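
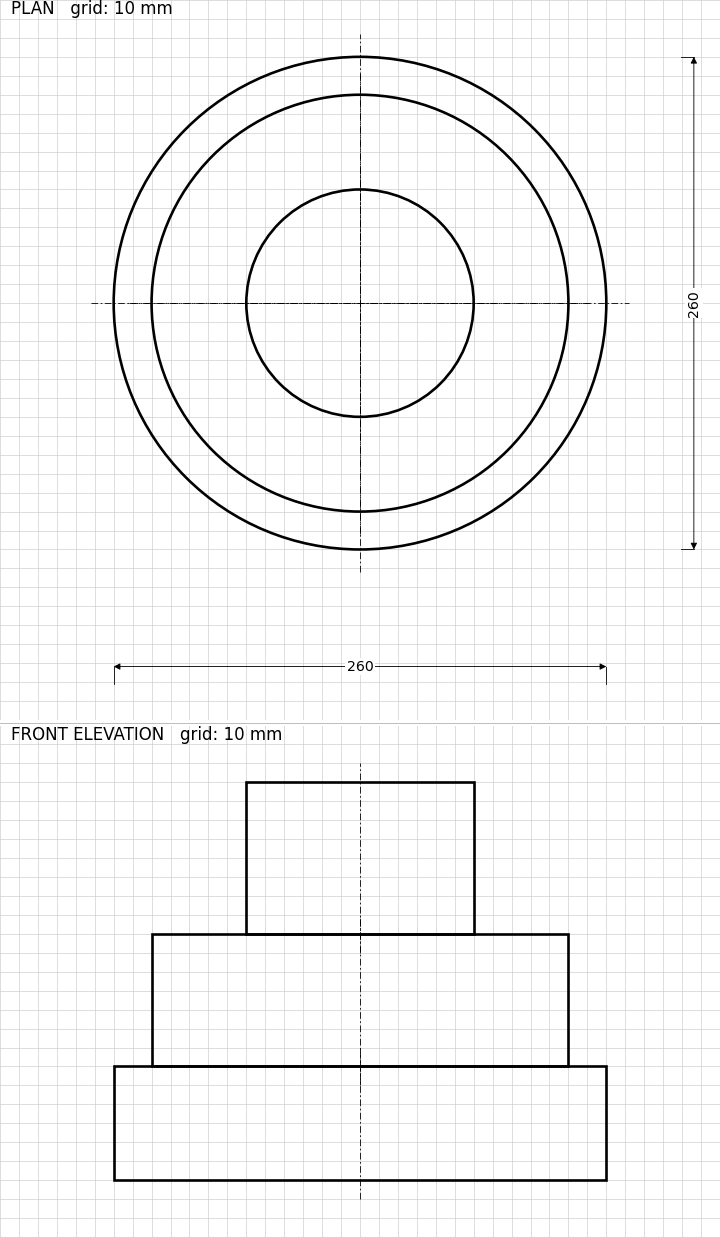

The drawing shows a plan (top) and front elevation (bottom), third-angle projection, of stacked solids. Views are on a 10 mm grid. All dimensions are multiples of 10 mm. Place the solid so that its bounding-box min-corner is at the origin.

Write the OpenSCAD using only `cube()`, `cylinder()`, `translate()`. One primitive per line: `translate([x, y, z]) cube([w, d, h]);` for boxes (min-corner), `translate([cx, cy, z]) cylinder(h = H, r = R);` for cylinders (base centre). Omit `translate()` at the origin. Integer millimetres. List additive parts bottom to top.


translate([130, 130, 0]) cylinder(h = 60, r = 130);
translate([130, 130, 60]) cylinder(h = 70, r = 110);
translate([130, 130, 130]) cylinder(h = 80, r = 60);


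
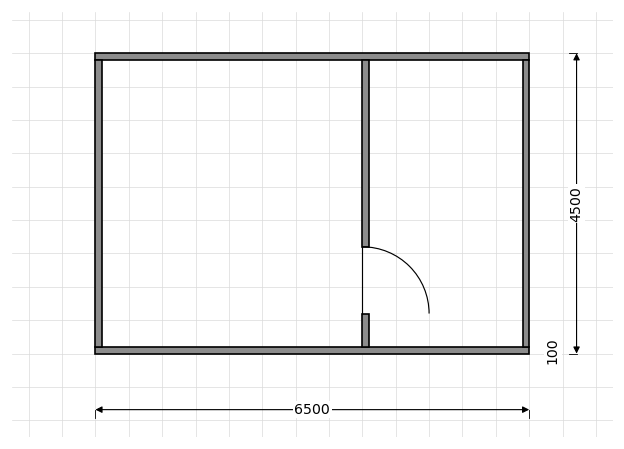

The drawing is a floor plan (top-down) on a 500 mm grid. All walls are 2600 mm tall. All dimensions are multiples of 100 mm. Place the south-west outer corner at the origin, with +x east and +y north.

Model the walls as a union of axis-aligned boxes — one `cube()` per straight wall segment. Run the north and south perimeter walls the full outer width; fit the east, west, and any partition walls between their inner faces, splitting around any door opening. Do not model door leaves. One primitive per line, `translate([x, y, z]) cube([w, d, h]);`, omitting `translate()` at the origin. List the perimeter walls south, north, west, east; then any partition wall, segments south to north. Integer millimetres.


cube([6500, 100, 2600]);
translate([0, 4400, 0]) cube([6500, 100, 2600]);
translate([0, 100, 0]) cube([100, 4300, 2600]);
translate([6400, 100, 0]) cube([100, 4300, 2600]);
translate([4000, 100, 0]) cube([100, 500, 2600]);
translate([4000, 1600, 0]) cube([100, 2800, 2600]);


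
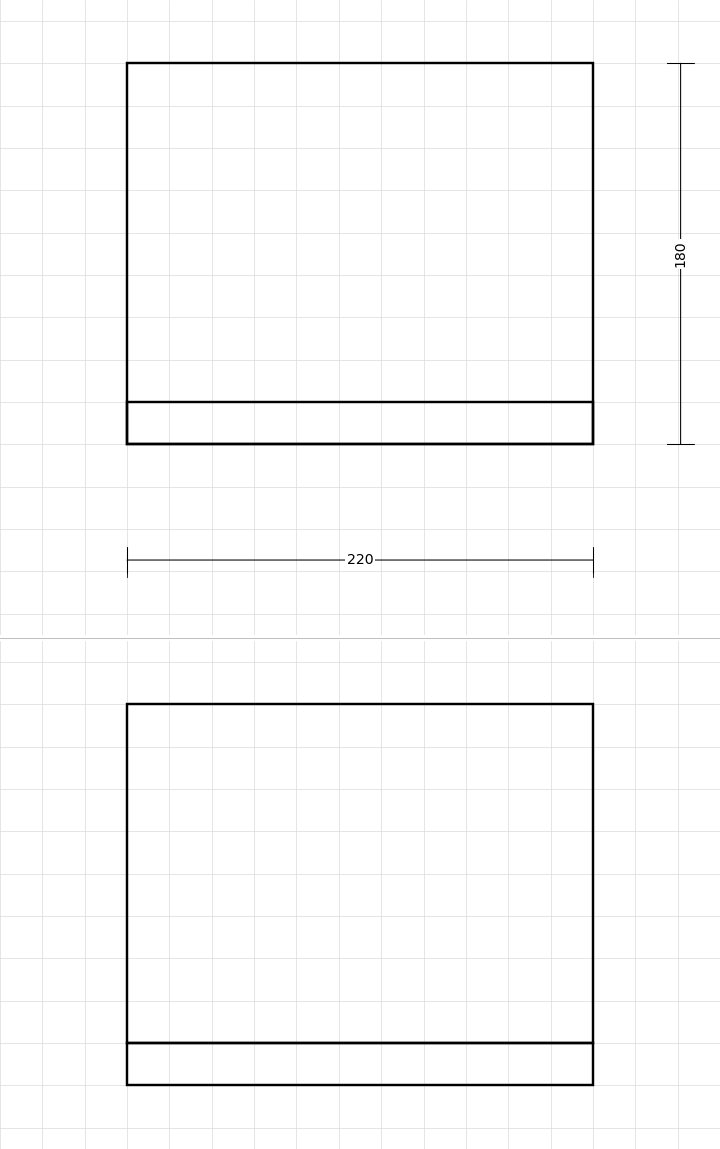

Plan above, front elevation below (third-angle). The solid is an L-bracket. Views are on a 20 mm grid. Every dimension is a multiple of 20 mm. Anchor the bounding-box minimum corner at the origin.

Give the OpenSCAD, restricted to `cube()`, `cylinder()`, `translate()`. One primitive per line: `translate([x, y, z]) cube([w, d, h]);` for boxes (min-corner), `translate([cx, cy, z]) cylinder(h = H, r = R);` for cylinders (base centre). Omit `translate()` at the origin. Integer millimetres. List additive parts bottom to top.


cube([220, 180, 20]);
translate([0, 0, 20]) cube([220, 20, 160]);


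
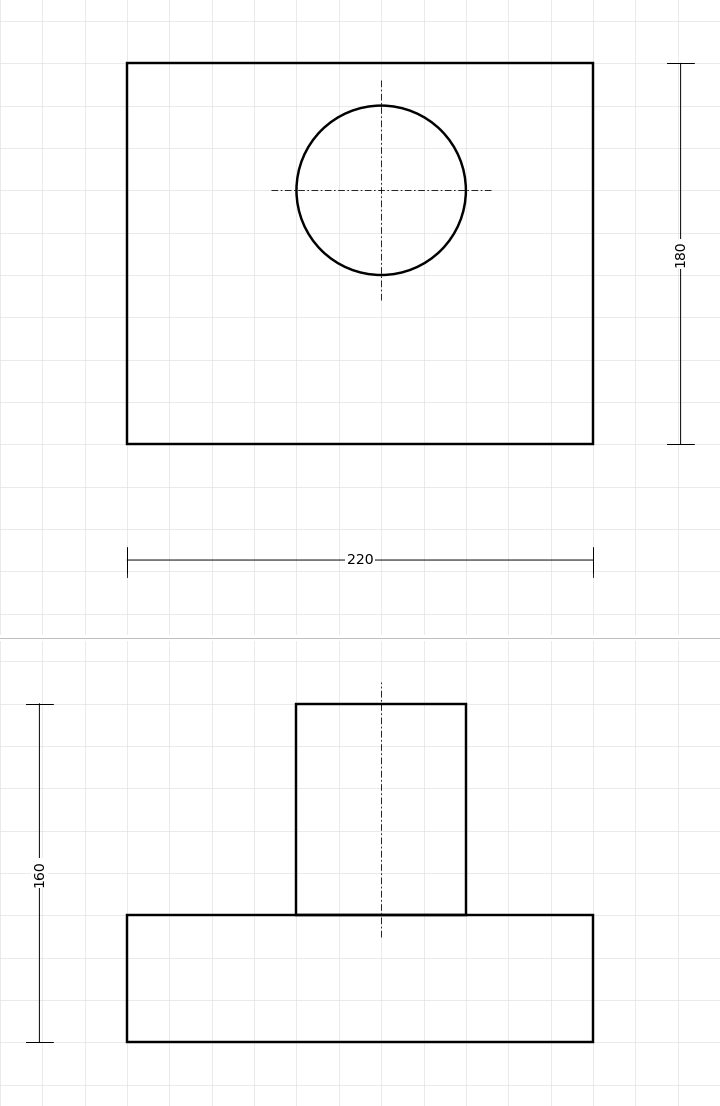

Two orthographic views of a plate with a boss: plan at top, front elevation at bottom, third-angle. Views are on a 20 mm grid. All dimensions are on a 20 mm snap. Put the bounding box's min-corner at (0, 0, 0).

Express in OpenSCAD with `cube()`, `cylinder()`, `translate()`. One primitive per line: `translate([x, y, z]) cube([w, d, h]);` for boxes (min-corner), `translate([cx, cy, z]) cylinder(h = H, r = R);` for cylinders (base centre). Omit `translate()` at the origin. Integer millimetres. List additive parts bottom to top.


cube([220, 180, 60]);
translate([120, 120, 60]) cylinder(h = 100, r = 40);


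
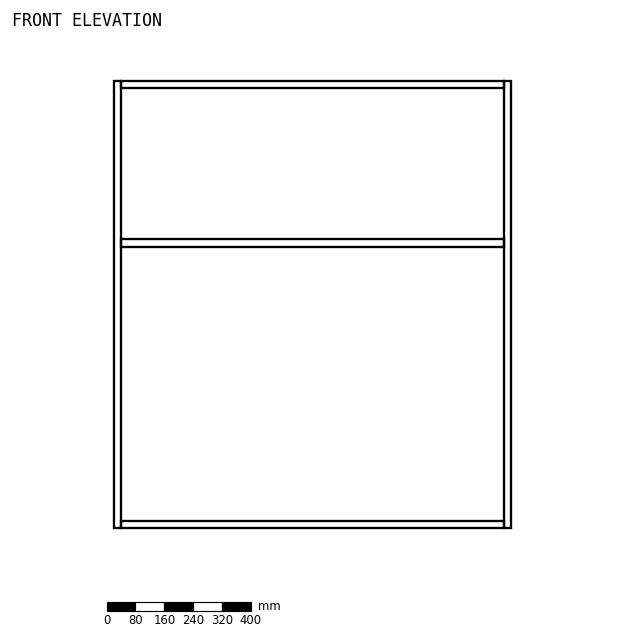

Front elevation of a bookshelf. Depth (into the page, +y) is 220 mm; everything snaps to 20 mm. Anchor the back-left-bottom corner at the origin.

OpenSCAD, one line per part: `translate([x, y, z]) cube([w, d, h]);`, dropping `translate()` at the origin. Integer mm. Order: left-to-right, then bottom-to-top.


cube([20, 220, 1240]);
translate([20, 0, 0]) cube([1060, 220, 20]);
translate([20, 0, 780]) cube([1060, 220, 20]);
translate([20, 0, 1220]) cube([1060, 220, 20]);
translate([1080, 0, 0]) cube([20, 220, 1240]);


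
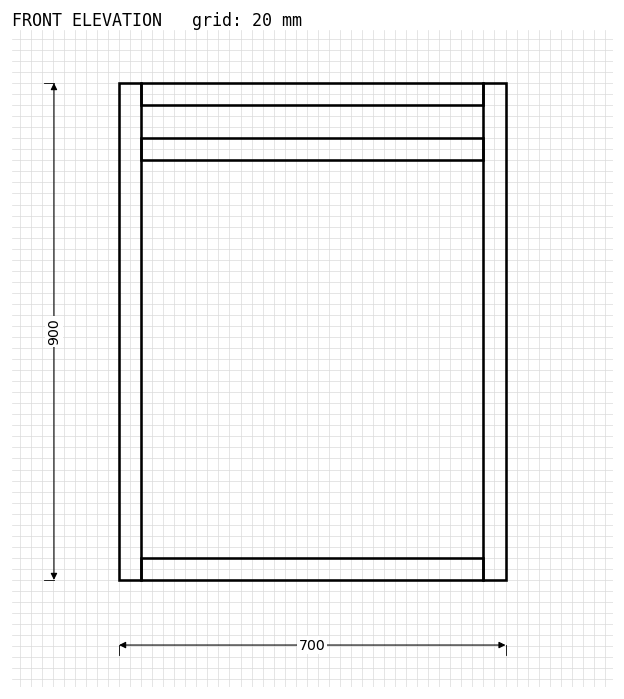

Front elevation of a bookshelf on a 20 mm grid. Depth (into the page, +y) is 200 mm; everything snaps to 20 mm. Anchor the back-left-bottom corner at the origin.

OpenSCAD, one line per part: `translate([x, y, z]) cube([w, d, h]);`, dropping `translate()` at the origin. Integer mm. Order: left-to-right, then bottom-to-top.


cube([40, 200, 900]);
translate([40, 0, 0]) cube([620, 200, 40]);
translate([40, 0, 760]) cube([620, 200, 40]);
translate([40, 0, 860]) cube([620, 200, 40]);
translate([660, 0, 0]) cube([40, 200, 900]);


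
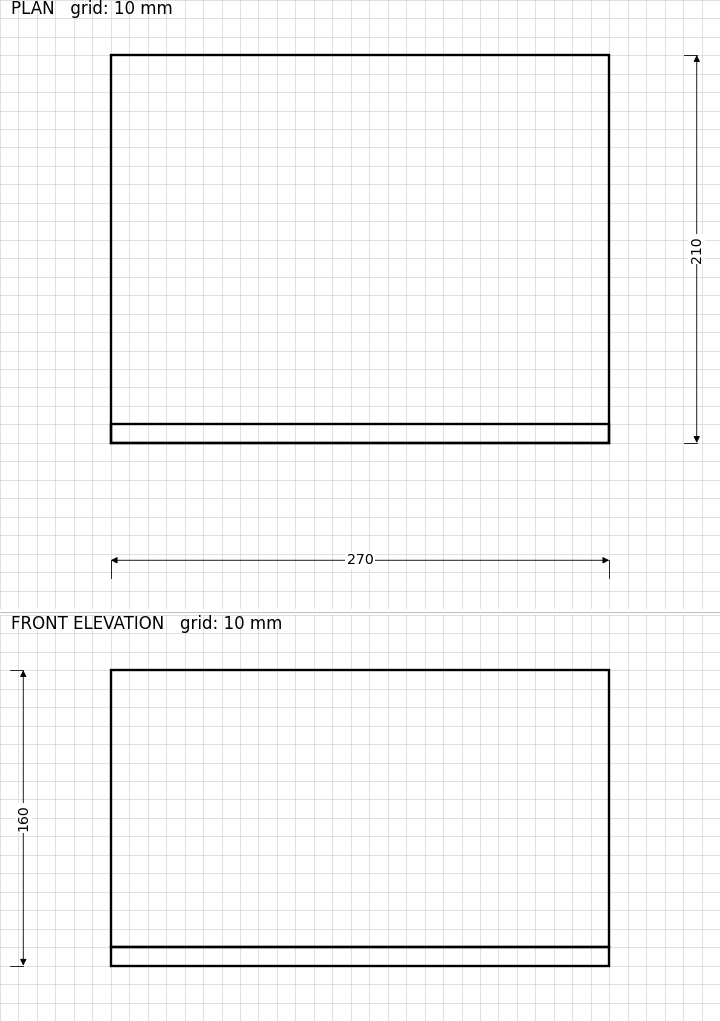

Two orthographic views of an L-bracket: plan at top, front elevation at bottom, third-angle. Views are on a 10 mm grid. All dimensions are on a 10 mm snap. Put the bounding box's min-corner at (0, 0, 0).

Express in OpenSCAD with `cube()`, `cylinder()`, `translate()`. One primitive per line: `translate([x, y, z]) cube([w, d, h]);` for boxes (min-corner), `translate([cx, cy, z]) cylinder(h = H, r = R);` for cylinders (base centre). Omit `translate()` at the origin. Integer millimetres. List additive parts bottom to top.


cube([270, 210, 10]);
translate([0, 0, 10]) cube([270, 10, 150]);


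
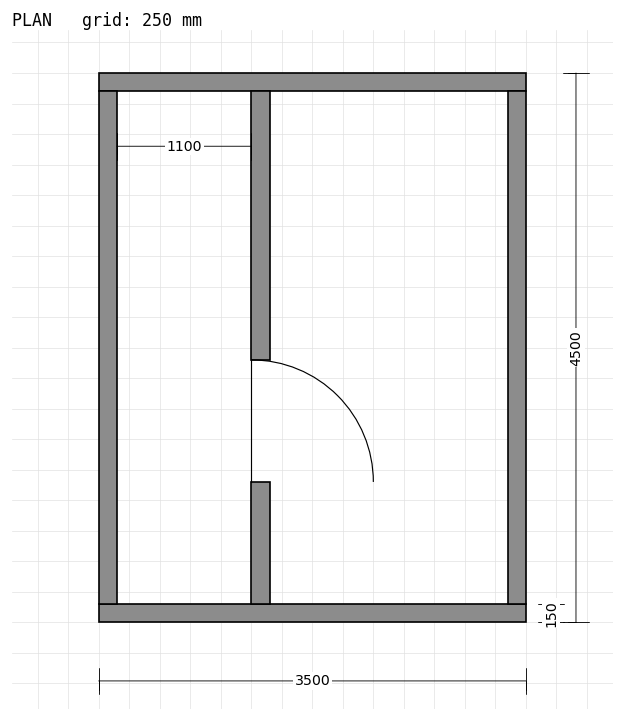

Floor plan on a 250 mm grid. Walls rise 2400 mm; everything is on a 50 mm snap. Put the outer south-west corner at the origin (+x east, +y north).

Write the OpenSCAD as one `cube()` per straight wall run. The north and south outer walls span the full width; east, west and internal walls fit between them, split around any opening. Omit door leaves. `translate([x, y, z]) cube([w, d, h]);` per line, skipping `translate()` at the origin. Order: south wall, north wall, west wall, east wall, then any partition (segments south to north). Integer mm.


cube([3500, 150, 2400]);
translate([0, 4350, 0]) cube([3500, 150, 2400]);
translate([0, 150, 0]) cube([150, 4200, 2400]);
translate([3350, 150, 0]) cube([150, 4200, 2400]);
translate([1250, 150, 0]) cube([150, 1000, 2400]);
translate([1250, 2150, 0]) cube([150, 2200, 2400]);


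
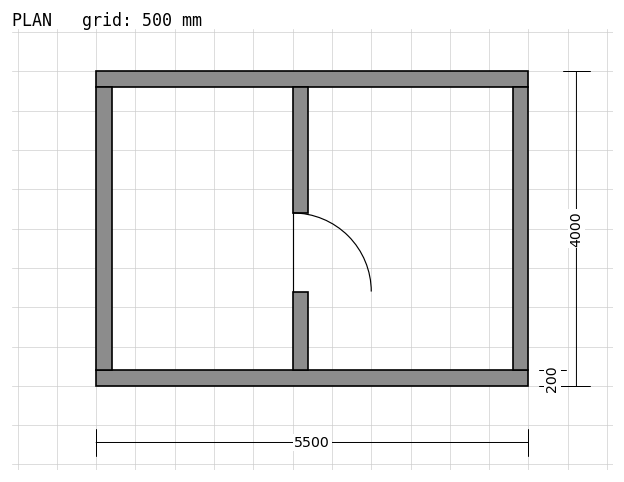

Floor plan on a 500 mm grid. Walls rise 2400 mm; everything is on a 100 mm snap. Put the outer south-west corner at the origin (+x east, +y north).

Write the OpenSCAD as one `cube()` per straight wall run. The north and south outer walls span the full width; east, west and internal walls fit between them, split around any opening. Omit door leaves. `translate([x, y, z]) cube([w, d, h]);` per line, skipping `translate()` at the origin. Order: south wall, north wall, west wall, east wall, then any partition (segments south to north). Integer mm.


cube([5500, 200, 2400]);
translate([0, 3800, 0]) cube([5500, 200, 2400]);
translate([0, 200, 0]) cube([200, 3600, 2400]);
translate([5300, 200, 0]) cube([200, 3600, 2400]);
translate([2500, 200, 0]) cube([200, 1000, 2400]);
translate([2500, 2200, 0]) cube([200, 1600, 2400]);


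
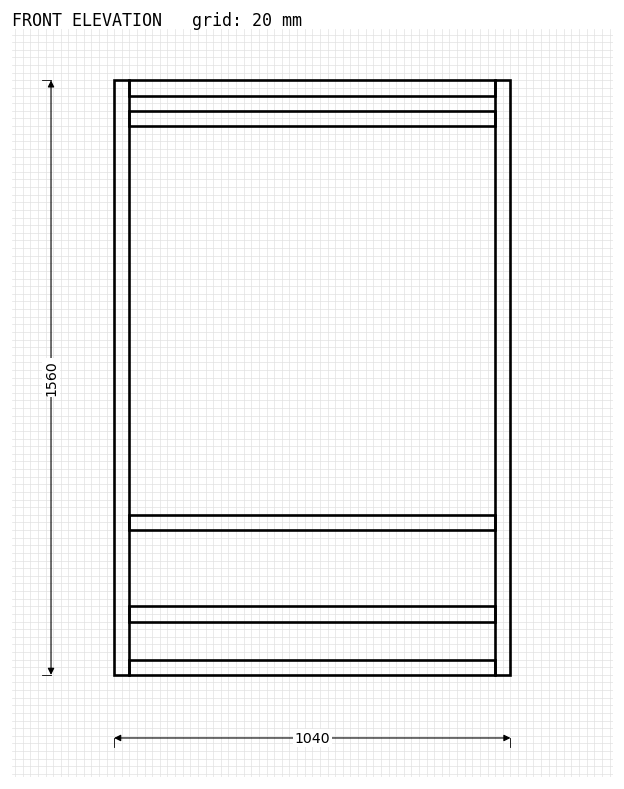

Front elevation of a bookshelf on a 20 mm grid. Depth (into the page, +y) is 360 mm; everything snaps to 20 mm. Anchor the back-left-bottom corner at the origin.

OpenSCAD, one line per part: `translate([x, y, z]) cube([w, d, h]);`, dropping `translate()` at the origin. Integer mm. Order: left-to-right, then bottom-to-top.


cube([40, 360, 1560]);
translate([40, 0, 0]) cube([960, 360, 40]);
translate([40, 0, 140]) cube([960, 360, 40]);
translate([40, 0, 380]) cube([960, 360, 40]);
translate([40, 0, 1440]) cube([960, 360, 40]);
translate([40, 0, 1520]) cube([960, 360, 40]);
translate([1000, 0, 0]) cube([40, 360, 1560]);


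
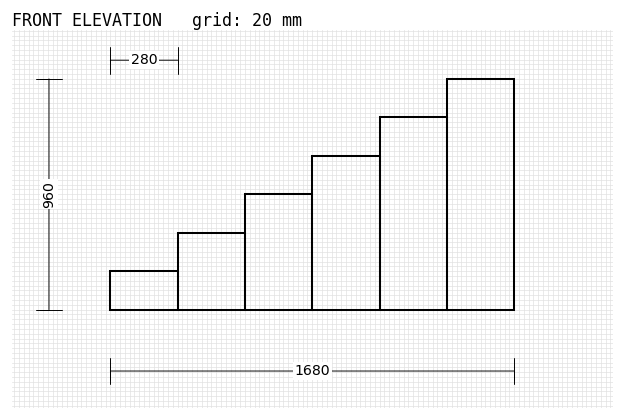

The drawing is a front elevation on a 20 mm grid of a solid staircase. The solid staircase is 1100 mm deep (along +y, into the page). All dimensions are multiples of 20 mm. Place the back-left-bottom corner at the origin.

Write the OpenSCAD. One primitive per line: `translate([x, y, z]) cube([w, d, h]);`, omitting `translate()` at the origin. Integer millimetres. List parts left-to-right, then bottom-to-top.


cube([280, 1100, 160]);
translate([280, 0, 0]) cube([280, 1100, 320]);
translate([560, 0, 0]) cube([280, 1100, 480]);
translate([840, 0, 0]) cube([280, 1100, 640]);
translate([1120, 0, 0]) cube([280, 1100, 800]);
translate([1400, 0, 0]) cube([280, 1100, 960]);


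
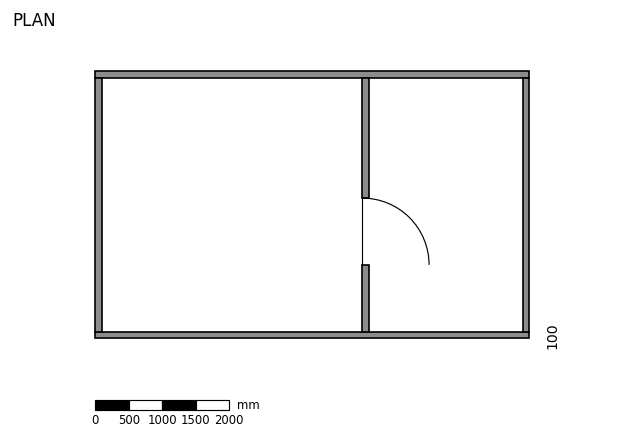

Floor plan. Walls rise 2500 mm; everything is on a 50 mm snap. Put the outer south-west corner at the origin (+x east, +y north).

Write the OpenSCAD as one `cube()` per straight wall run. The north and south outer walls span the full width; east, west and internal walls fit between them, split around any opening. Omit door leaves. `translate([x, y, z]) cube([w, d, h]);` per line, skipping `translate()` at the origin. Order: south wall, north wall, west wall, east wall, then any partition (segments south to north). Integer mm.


cube([6500, 100, 2500]);
translate([0, 3900, 0]) cube([6500, 100, 2500]);
translate([0, 100, 0]) cube([100, 3800, 2500]);
translate([6400, 100, 0]) cube([100, 3800, 2500]);
translate([4000, 100, 0]) cube([100, 1000, 2500]);
translate([4000, 2100, 0]) cube([100, 1800, 2500]);


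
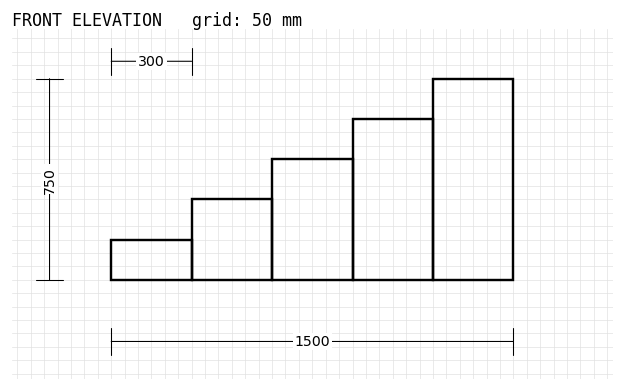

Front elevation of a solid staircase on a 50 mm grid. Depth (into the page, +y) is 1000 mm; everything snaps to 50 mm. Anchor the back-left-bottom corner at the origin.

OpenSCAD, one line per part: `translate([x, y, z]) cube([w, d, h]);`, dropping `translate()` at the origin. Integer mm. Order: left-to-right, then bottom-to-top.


cube([300, 1000, 150]);
translate([300, 0, 0]) cube([300, 1000, 300]);
translate([600, 0, 0]) cube([300, 1000, 450]);
translate([900, 0, 0]) cube([300, 1000, 600]);
translate([1200, 0, 0]) cube([300, 1000, 750]);


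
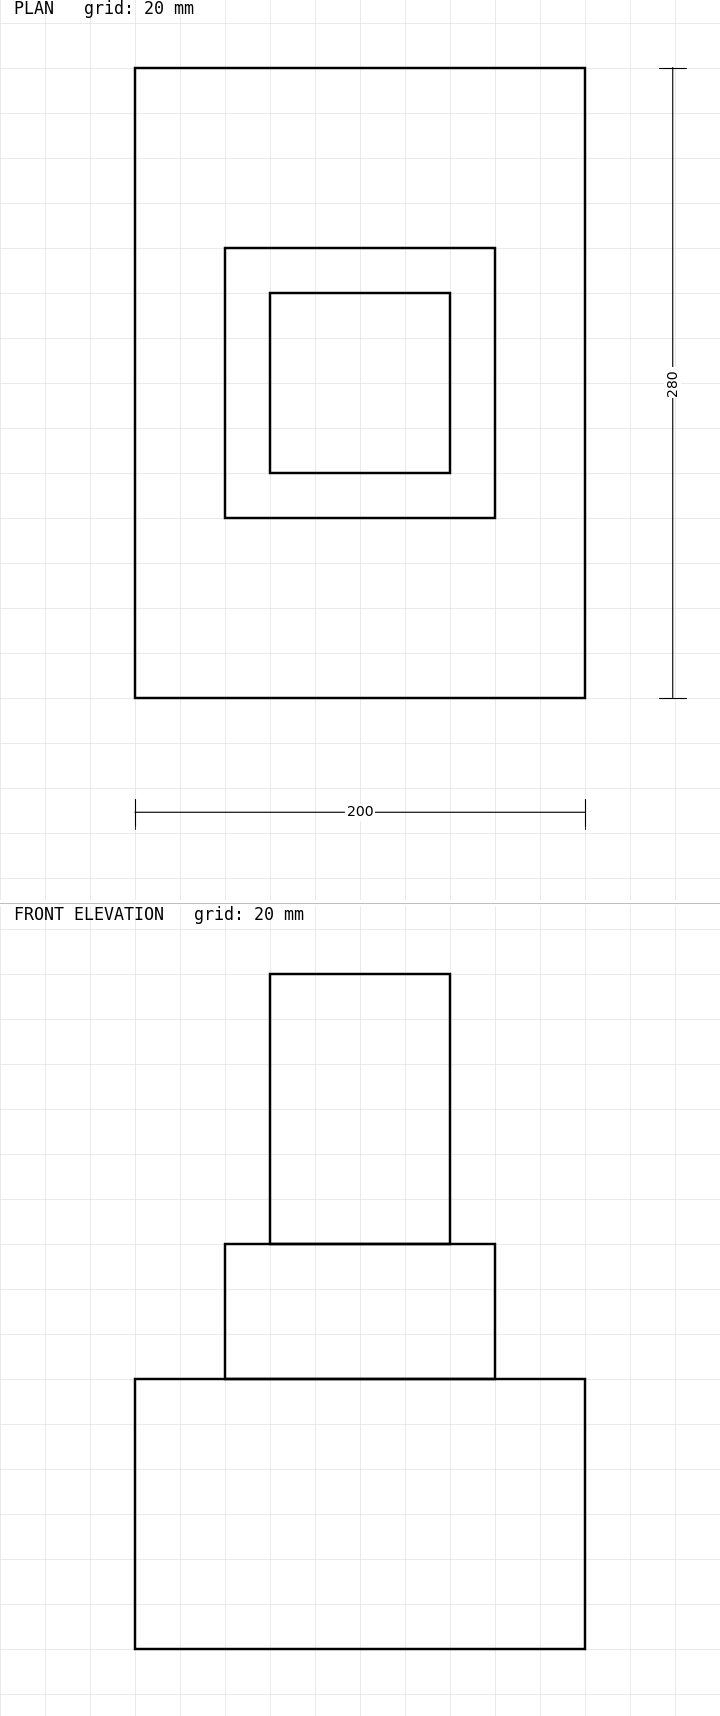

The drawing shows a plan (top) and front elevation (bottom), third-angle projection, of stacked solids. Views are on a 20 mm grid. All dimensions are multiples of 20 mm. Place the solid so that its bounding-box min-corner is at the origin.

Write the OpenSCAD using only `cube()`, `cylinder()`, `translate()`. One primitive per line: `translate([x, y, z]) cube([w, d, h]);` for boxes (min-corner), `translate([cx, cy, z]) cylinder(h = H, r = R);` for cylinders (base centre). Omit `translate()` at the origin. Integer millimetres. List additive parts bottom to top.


cube([200, 280, 120]);
translate([40, 80, 120]) cube([120, 120, 60]);
translate([60, 100, 180]) cube([80, 80, 120]);


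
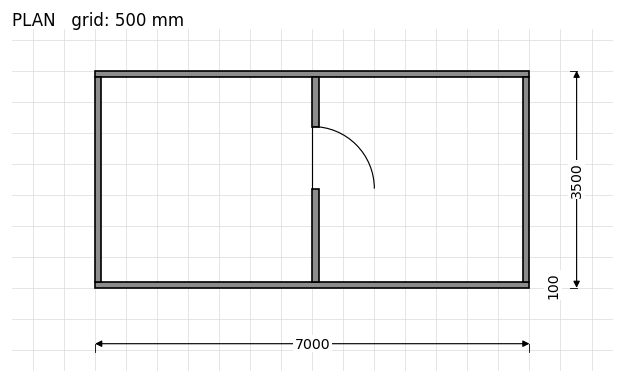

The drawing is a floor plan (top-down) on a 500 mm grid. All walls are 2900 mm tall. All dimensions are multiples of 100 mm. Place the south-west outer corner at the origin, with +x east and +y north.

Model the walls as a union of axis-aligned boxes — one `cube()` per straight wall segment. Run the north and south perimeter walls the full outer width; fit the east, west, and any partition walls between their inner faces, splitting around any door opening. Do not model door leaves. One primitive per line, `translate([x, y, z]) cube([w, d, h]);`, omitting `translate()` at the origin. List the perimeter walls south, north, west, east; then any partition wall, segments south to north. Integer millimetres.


cube([7000, 100, 2900]);
translate([0, 3400, 0]) cube([7000, 100, 2900]);
translate([0, 100, 0]) cube([100, 3300, 2900]);
translate([6900, 100, 0]) cube([100, 3300, 2900]);
translate([3500, 100, 0]) cube([100, 1500, 2900]);
translate([3500, 2600, 0]) cube([100, 800, 2900]);


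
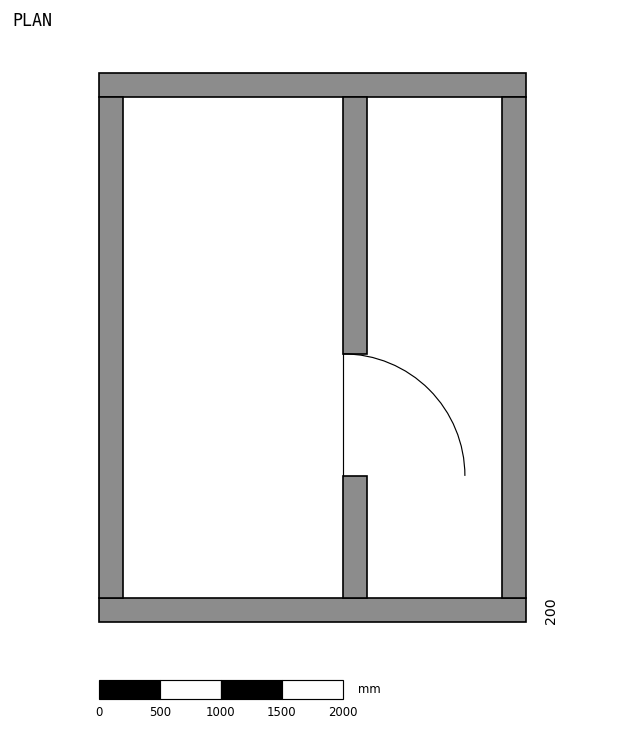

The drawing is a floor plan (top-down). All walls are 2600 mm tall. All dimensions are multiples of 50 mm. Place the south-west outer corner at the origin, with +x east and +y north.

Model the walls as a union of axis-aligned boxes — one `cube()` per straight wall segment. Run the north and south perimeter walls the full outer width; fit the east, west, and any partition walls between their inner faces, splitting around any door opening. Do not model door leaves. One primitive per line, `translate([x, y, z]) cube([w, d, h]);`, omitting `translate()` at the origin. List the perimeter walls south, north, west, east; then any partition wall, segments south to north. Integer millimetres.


cube([3500, 200, 2600]);
translate([0, 4300, 0]) cube([3500, 200, 2600]);
translate([0, 200, 0]) cube([200, 4100, 2600]);
translate([3300, 200, 0]) cube([200, 4100, 2600]);
translate([2000, 200, 0]) cube([200, 1000, 2600]);
translate([2000, 2200, 0]) cube([200, 2100, 2600]);


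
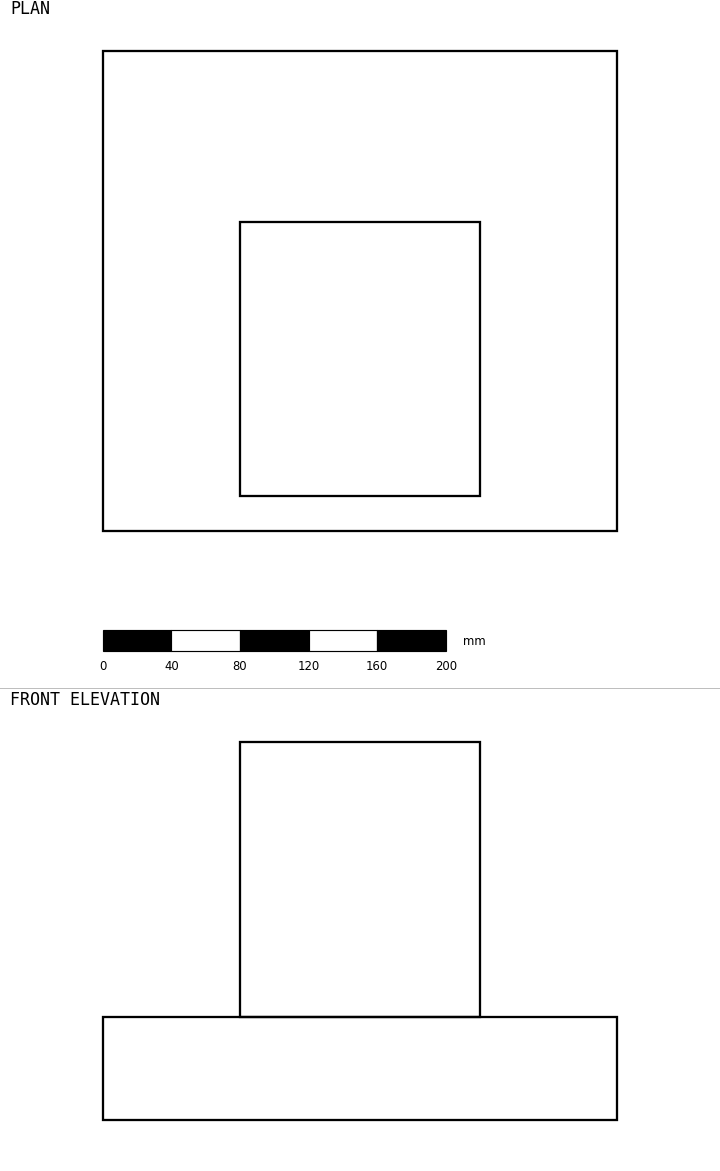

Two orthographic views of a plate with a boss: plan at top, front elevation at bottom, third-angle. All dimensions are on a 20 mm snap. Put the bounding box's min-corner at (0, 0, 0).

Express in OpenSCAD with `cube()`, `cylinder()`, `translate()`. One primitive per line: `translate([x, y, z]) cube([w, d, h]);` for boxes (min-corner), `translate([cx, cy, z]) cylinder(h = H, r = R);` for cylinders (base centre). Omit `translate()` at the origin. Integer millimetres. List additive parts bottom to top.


cube([300, 280, 60]);
translate([80, 20, 60]) cube([140, 160, 160]);


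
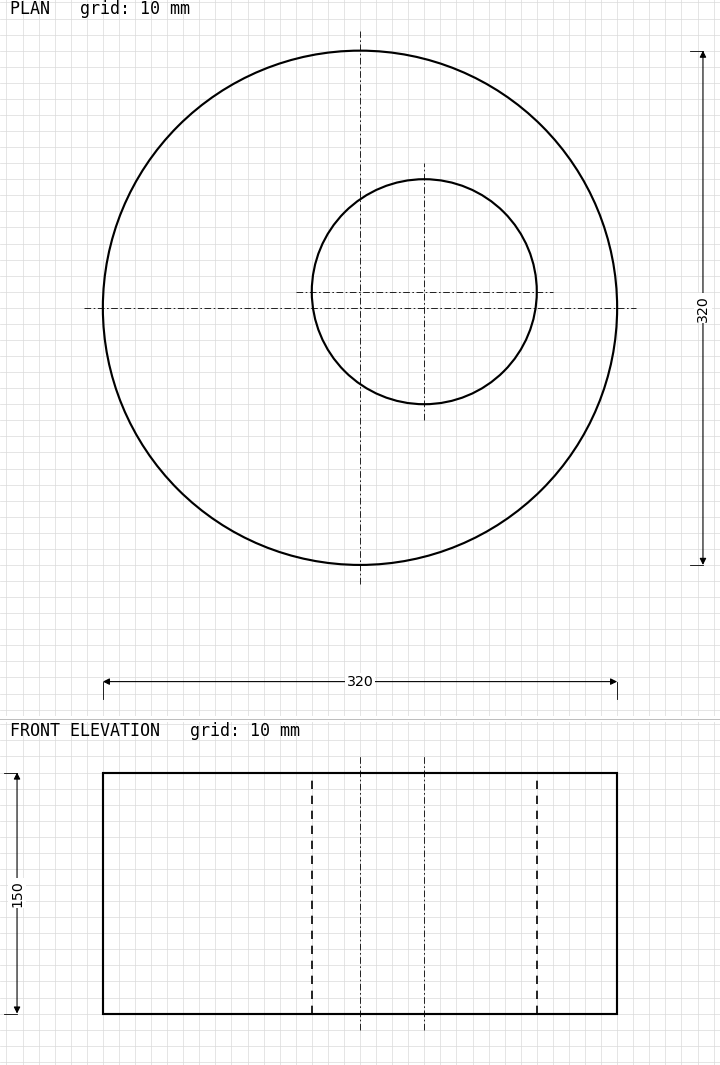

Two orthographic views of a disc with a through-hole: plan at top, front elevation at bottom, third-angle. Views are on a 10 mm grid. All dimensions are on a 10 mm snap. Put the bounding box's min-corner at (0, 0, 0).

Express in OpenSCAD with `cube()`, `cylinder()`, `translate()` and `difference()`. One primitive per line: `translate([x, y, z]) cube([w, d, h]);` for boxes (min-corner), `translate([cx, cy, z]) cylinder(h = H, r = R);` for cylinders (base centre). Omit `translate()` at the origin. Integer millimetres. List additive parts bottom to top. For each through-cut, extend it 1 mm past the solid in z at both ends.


difference() {
  translate([160, 160, 0]) cylinder(h = 150, r = 160);
  translate([200, 170, -1]) cylinder(h = 152, r = 70);
}


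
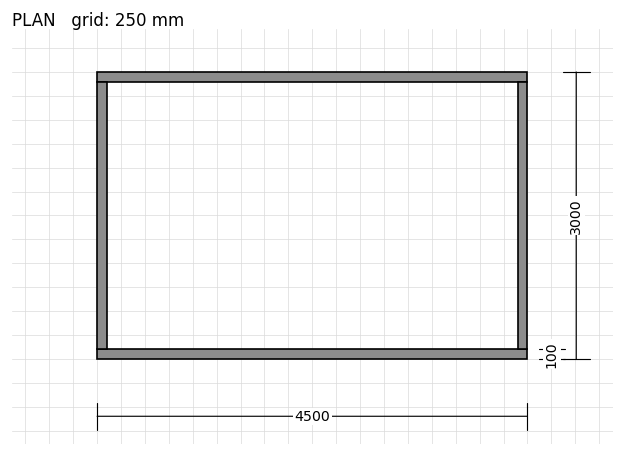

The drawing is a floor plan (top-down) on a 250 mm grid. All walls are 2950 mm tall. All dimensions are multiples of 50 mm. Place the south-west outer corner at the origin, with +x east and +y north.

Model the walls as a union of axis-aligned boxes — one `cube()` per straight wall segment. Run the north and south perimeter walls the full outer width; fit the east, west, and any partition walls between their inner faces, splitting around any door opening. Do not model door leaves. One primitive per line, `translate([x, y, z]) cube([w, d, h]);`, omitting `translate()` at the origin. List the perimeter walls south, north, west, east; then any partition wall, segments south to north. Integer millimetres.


cube([4500, 100, 2950]);
translate([0, 2900, 0]) cube([4500, 100, 2950]);
translate([0, 100, 0]) cube([100, 2800, 2950]);
translate([4400, 100, 0]) cube([100, 2800, 2950]);


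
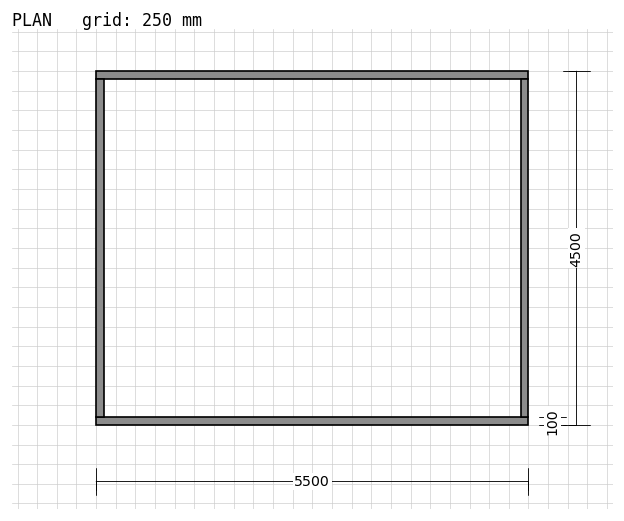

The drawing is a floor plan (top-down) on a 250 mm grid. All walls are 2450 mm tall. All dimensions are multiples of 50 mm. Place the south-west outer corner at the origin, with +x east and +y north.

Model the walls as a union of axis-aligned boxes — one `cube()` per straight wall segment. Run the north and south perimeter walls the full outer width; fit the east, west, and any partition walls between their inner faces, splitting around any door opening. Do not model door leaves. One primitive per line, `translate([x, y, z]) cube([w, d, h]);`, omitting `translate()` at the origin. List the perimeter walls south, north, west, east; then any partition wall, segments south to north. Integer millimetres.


cube([5500, 100, 2450]);
translate([0, 4400, 0]) cube([5500, 100, 2450]);
translate([0, 100, 0]) cube([100, 4300, 2450]);
translate([5400, 100, 0]) cube([100, 4300, 2450]);


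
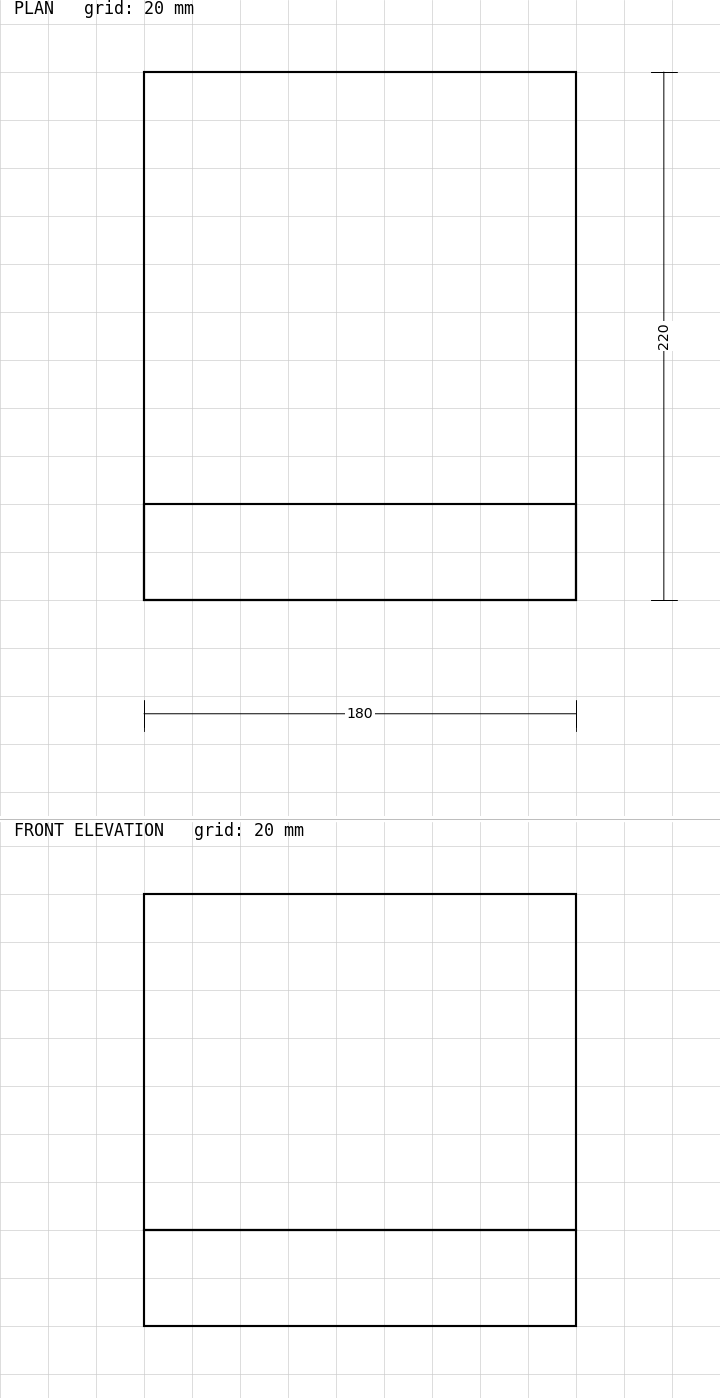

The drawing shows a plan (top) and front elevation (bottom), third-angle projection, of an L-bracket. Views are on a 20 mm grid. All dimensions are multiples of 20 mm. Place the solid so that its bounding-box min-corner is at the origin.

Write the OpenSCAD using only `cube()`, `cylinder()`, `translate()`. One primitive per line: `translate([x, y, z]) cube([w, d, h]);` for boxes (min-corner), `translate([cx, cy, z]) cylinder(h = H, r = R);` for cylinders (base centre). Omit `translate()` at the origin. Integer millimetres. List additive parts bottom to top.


cube([180, 220, 40]);
translate([0, 0, 40]) cube([180, 40, 140]);


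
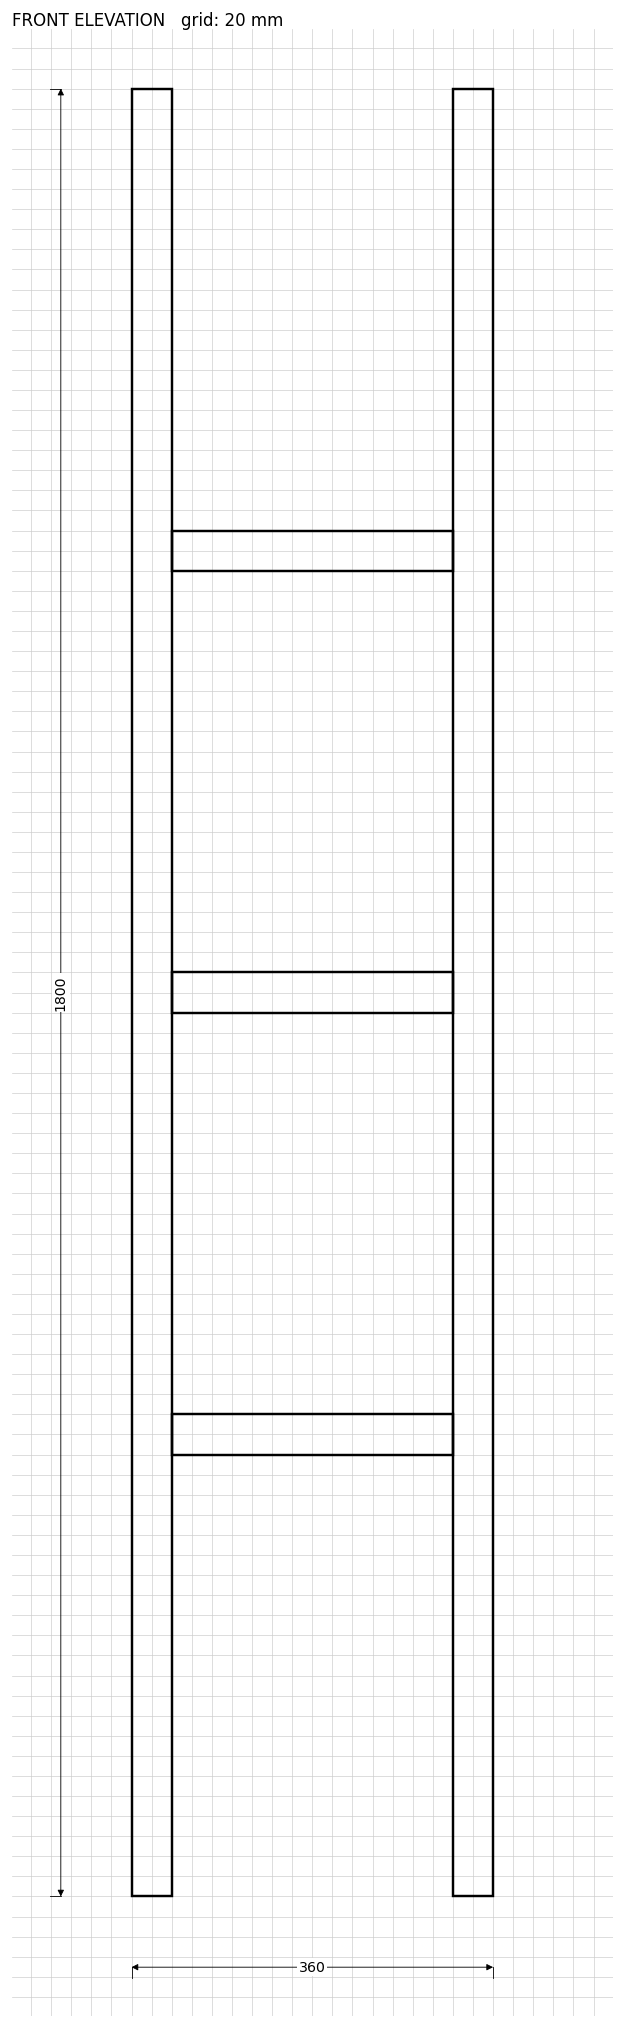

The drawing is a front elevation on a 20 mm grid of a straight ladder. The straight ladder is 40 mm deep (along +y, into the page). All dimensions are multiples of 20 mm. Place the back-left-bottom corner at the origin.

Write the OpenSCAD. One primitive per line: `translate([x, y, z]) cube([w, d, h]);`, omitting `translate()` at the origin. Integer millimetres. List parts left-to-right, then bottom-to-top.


cube([40, 40, 1800]);
translate([40, 0, 440]) cube([280, 40, 40]);
translate([40, 0, 880]) cube([280, 40, 40]);
translate([40, 0, 1320]) cube([280, 40, 40]);
translate([320, 0, 0]) cube([40, 40, 1800]);


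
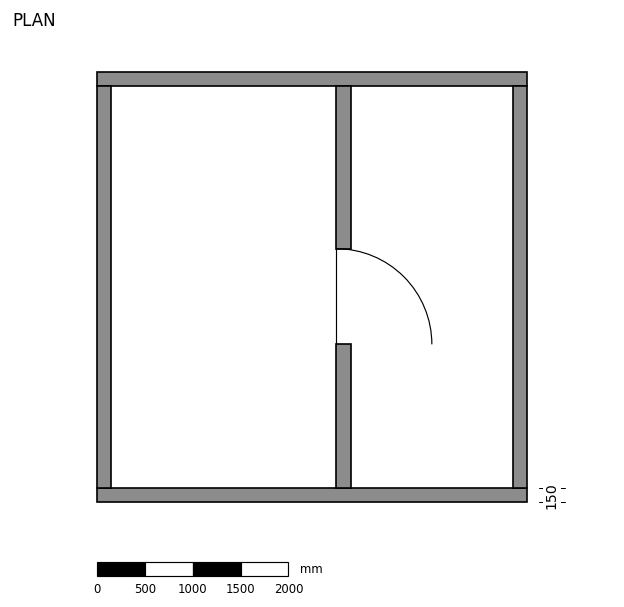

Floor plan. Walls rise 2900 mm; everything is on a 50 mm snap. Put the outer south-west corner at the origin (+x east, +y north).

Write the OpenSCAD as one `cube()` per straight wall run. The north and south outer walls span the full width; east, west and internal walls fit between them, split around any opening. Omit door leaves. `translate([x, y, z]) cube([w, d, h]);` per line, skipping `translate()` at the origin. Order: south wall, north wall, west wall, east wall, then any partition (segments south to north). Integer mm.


cube([4500, 150, 2900]);
translate([0, 4350, 0]) cube([4500, 150, 2900]);
translate([0, 150, 0]) cube([150, 4200, 2900]);
translate([4350, 150, 0]) cube([150, 4200, 2900]);
translate([2500, 150, 0]) cube([150, 1500, 2900]);
translate([2500, 2650, 0]) cube([150, 1700, 2900]);


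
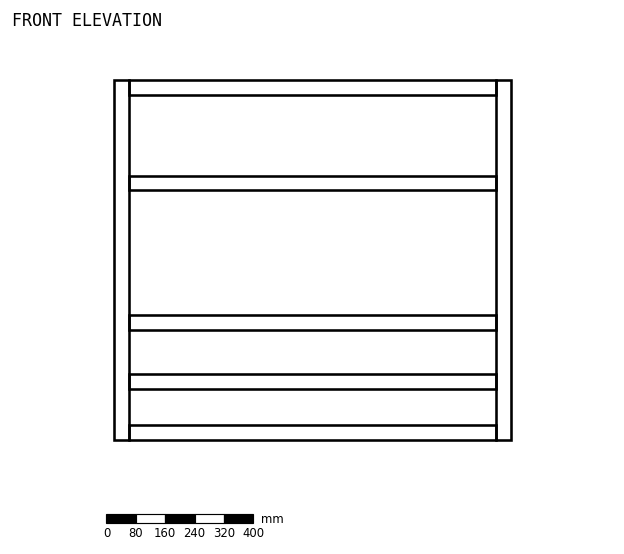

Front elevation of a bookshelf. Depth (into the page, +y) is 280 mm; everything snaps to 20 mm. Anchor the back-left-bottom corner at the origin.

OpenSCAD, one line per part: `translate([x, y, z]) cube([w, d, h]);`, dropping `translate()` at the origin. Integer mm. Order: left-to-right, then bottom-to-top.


cube([40, 280, 980]);
translate([40, 0, 0]) cube([1000, 280, 40]);
translate([40, 0, 140]) cube([1000, 280, 40]);
translate([40, 0, 300]) cube([1000, 280, 40]);
translate([40, 0, 680]) cube([1000, 280, 40]);
translate([40, 0, 940]) cube([1000, 280, 40]);
translate([1040, 0, 0]) cube([40, 280, 980]);


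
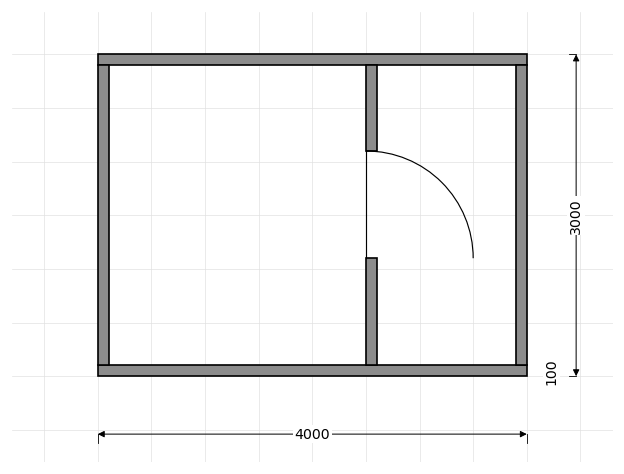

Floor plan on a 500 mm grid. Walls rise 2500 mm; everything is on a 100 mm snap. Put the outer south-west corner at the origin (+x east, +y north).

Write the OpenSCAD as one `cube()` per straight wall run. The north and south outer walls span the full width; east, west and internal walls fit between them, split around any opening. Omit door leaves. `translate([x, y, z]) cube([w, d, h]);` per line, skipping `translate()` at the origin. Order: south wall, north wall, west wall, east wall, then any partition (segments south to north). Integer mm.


cube([4000, 100, 2500]);
translate([0, 2900, 0]) cube([4000, 100, 2500]);
translate([0, 100, 0]) cube([100, 2800, 2500]);
translate([3900, 100, 0]) cube([100, 2800, 2500]);
translate([2500, 100, 0]) cube([100, 1000, 2500]);
translate([2500, 2100, 0]) cube([100, 800, 2500]);


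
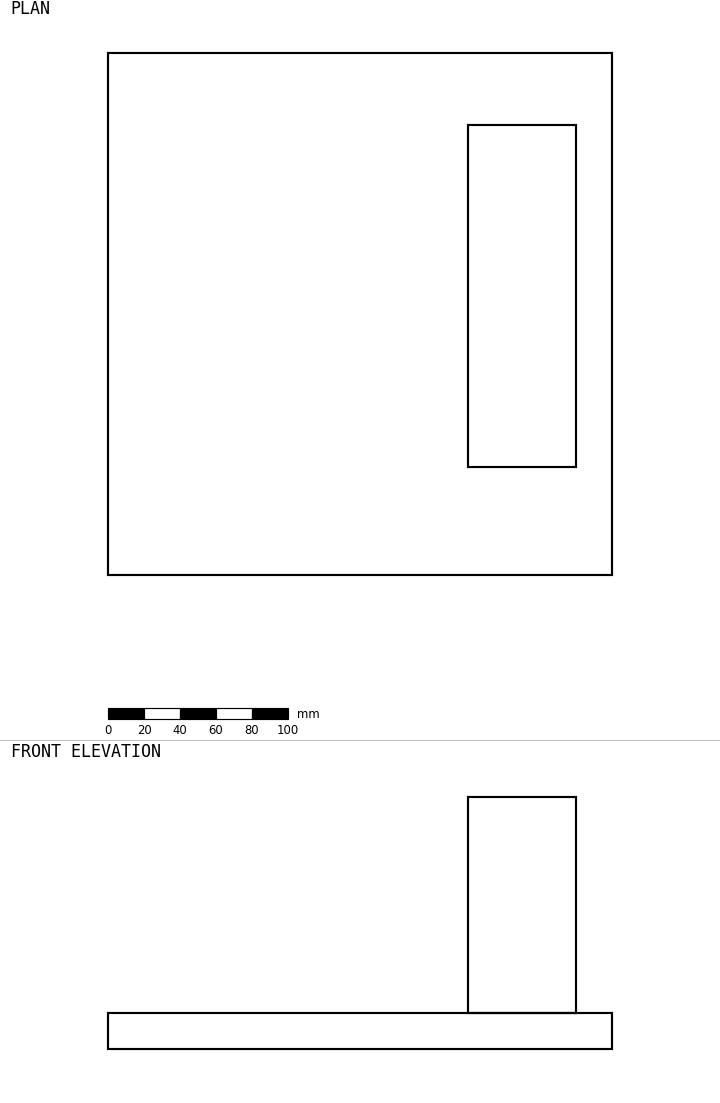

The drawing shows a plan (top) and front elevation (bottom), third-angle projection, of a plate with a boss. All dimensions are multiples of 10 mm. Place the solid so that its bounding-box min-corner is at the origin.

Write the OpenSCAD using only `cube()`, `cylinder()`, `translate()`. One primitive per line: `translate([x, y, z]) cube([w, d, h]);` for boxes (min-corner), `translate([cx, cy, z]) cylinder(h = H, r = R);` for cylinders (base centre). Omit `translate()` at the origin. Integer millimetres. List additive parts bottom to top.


cube([280, 290, 20]);
translate([200, 60, 20]) cube([60, 190, 120]);


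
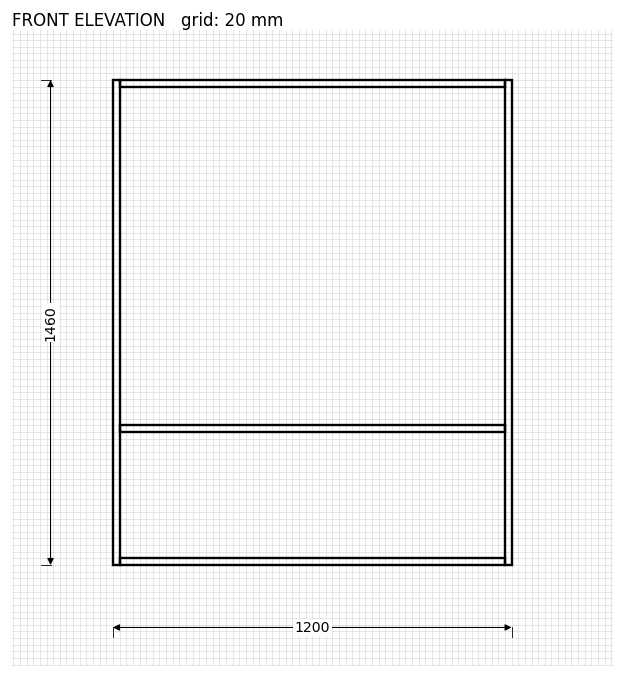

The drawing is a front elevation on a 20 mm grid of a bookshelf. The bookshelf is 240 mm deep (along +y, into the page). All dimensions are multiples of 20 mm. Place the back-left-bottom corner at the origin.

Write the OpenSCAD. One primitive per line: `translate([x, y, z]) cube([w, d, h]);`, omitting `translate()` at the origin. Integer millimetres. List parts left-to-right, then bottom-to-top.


cube([20, 240, 1460]);
translate([20, 0, 0]) cube([1160, 240, 20]);
translate([20, 0, 400]) cube([1160, 240, 20]);
translate([20, 0, 1440]) cube([1160, 240, 20]);
translate([1180, 0, 0]) cube([20, 240, 1460]);


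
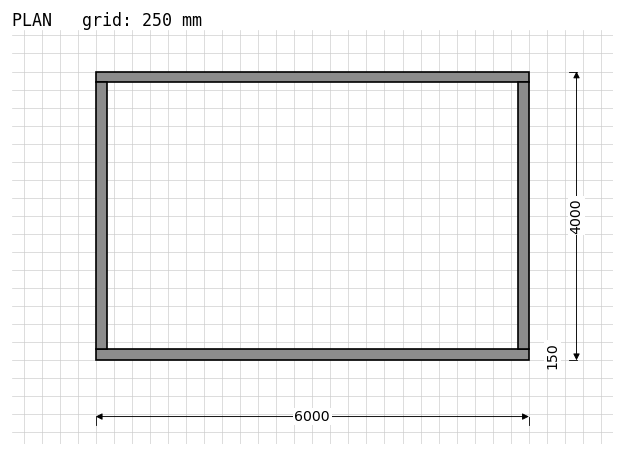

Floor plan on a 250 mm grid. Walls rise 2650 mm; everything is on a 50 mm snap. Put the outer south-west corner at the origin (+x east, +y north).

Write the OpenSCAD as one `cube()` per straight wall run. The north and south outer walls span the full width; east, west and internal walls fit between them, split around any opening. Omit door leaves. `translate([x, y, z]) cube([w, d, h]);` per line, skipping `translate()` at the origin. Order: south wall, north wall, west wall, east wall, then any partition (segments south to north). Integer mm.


cube([6000, 150, 2650]);
translate([0, 3850, 0]) cube([6000, 150, 2650]);
translate([0, 150, 0]) cube([150, 3700, 2650]);
translate([5850, 150, 0]) cube([150, 3700, 2650]);


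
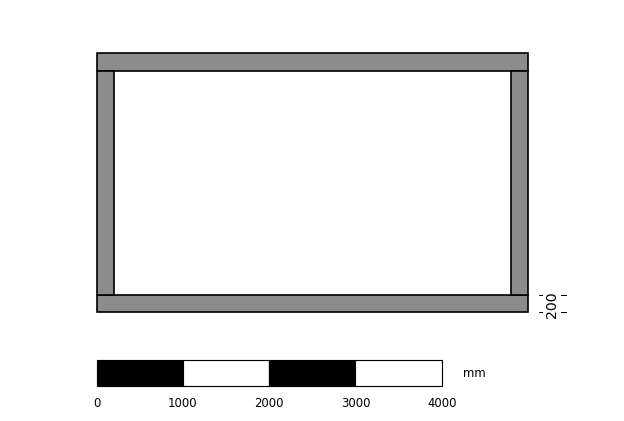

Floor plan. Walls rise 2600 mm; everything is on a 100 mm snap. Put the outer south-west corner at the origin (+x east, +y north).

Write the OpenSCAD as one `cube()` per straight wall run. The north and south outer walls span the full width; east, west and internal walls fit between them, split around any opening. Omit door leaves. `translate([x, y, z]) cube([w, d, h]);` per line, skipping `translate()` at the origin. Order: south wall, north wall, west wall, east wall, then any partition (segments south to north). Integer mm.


cube([5000, 200, 2600]);
translate([0, 2800, 0]) cube([5000, 200, 2600]);
translate([0, 200, 0]) cube([200, 2600, 2600]);
translate([4800, 200, 0]) cube([200, 2600, 2600]);


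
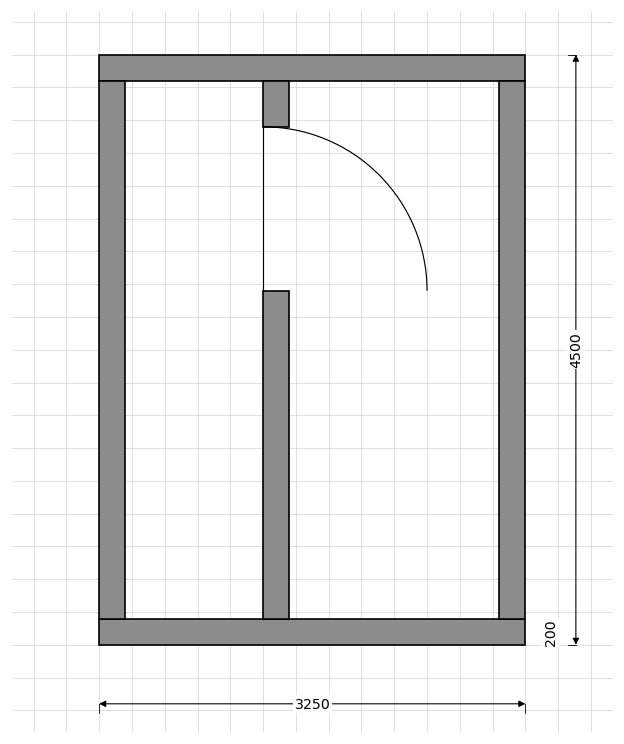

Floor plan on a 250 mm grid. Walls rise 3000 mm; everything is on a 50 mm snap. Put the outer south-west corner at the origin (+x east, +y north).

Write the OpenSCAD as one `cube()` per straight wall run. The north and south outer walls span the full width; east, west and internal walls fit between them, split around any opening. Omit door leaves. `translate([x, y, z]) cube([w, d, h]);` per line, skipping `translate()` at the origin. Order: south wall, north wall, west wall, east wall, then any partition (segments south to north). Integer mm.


cube([3250, 200, 3000]);
translate([0, 4300, 0]) cube([3250, 200, 3000]);
translate([0, 200, 0]) cube([200, 4100, 3000]);
translate([3050, 200, 0]) cube([200, 4100, 3000]);
translate([1250, 200, 0]) cube([200, 2500, 3000]);
translate([1250, 3950, 0]) cube([200, 350, 3000]);


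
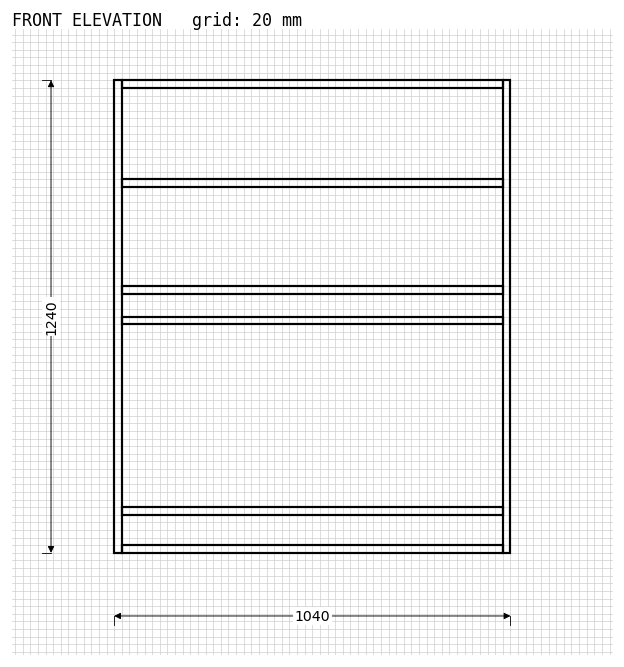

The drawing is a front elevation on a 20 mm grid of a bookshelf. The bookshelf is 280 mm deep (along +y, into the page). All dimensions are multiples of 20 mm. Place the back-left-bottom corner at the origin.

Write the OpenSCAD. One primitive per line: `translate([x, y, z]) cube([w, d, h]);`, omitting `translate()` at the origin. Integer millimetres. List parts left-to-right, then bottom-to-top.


cube([20, 280, 1240]);
translate([20, 0, 0]) cube([1000, 280, 20]);
translate([20, 0, 100]) cube([1000, 280, 20]);
translate([20, 0, 600]) cube([1000, 280, 20]);
translate([20, 0, 680]) cube([1000, 280, 20]);
translate([20, 0, 960]) cube([1000, 280, 20]);
translate([20, 0, 1220]) cube([1000, 280, 20]);
translate([1020, 0, 0]) cube([20, 280, 1240]);


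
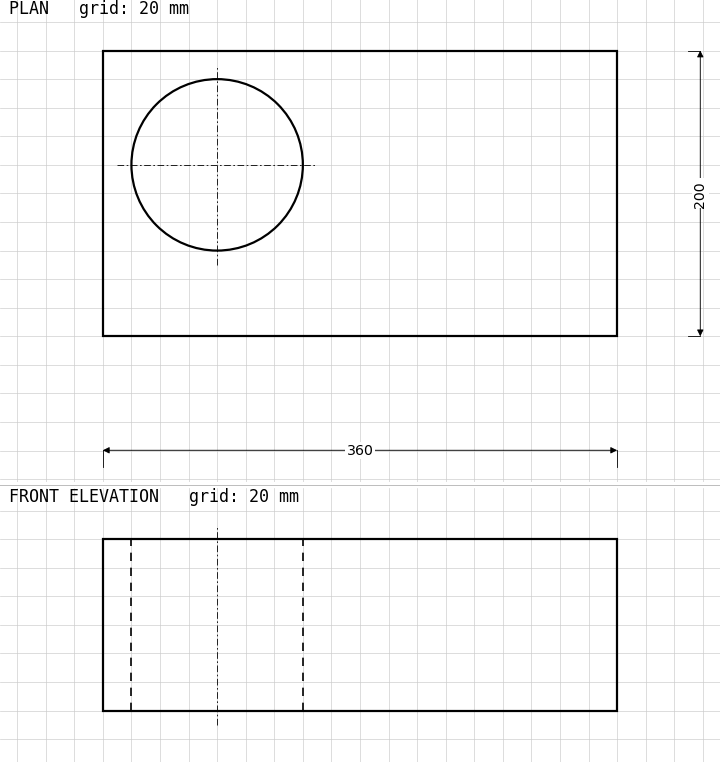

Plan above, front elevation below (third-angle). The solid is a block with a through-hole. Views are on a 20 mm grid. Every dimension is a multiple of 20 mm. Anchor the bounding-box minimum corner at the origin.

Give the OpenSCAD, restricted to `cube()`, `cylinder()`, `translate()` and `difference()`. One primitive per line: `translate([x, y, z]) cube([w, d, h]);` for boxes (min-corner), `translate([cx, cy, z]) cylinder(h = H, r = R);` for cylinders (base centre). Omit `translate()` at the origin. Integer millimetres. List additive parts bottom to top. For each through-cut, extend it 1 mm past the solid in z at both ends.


difference() {
  cube([360, 200, 120]);
  translate([80, 120, -1]) cylinder(h = 122, r = 60);
}


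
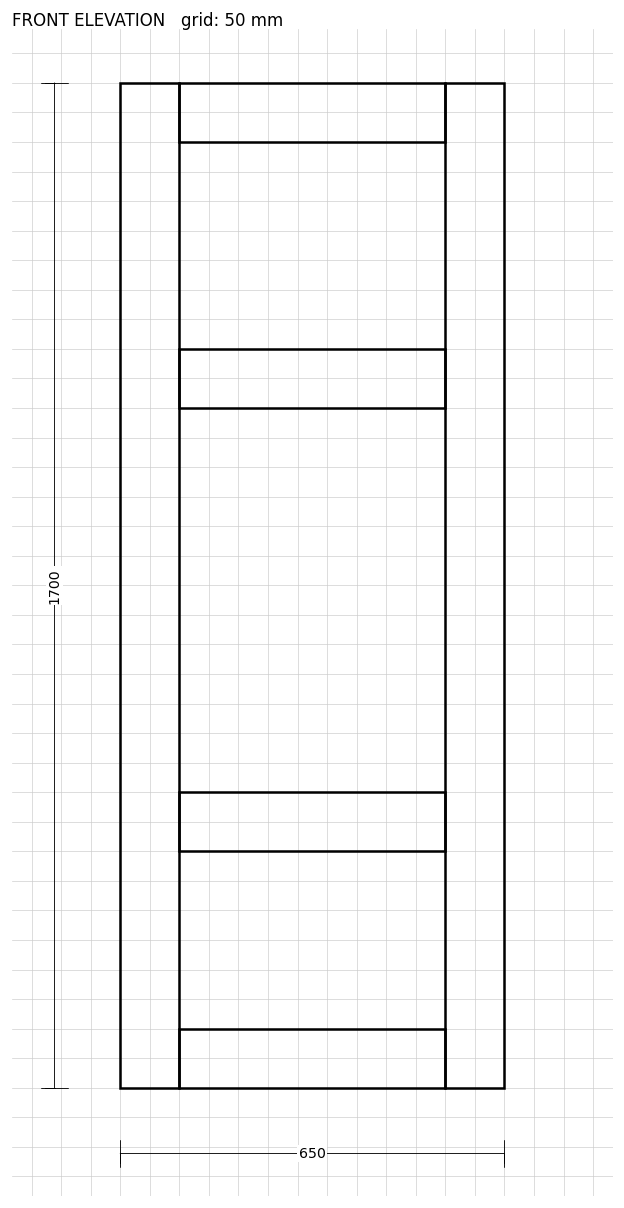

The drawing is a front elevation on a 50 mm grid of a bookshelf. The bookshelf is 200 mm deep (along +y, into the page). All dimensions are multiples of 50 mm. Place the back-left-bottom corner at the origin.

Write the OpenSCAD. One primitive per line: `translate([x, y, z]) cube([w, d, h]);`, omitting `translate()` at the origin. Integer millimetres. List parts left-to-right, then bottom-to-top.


cube([100, 200, 1700]);
translate([100, 0, 0]) cube([450, 200, 100]);
translate([100, 0, 400]) cube([450, 200, 100]);
translate([100, 0, 1150]) cube([450, 200, 100]);
translate([100, 0, 1600]) cube([450, 200, 100]);
translate([550, 0, 0]) cube([100, 200, 1700]);


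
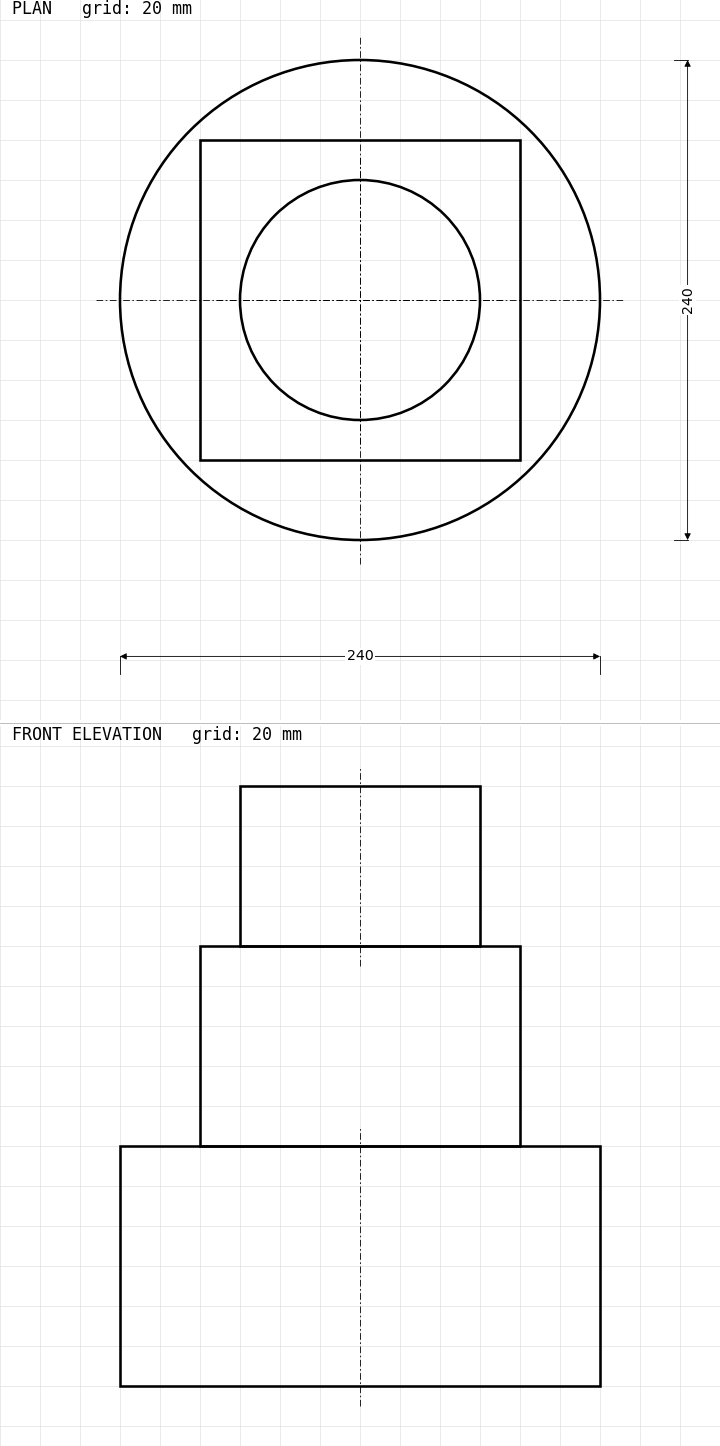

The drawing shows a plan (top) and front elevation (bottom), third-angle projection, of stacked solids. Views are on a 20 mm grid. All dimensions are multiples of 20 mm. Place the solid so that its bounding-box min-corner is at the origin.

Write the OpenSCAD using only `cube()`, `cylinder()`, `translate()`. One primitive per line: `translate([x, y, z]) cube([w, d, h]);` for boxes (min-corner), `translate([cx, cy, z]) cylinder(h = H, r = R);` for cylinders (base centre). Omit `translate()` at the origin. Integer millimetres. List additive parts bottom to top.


translate([120, 120, 0]) cylinder(h = 120, r = 120);
translate([40, 40, 120]) cube([160, 160, 100]);
translate([120, 120, 220]) cylinder(h = 80, r = 60);


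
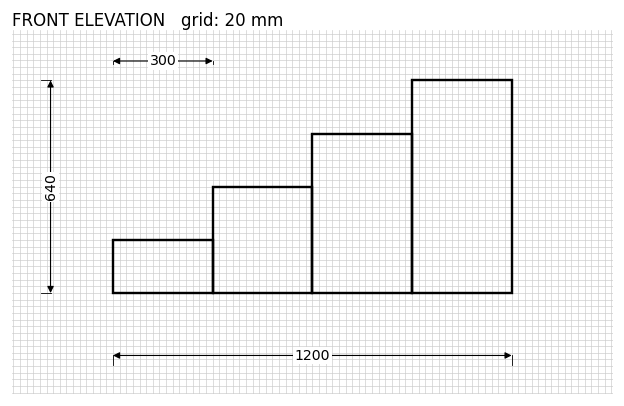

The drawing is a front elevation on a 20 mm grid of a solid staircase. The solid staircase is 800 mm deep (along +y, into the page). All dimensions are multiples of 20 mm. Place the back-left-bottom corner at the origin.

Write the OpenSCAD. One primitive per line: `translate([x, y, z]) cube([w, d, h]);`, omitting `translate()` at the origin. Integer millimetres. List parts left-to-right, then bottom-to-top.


cube([300, 800, 160]);
translate([300, 0, 0]) cube([300, 800, 320]);
translate([600, 0, 0]) cube([300, 800, 480]);
translate([900, 0, 0]) cube([300, 800, 640]);


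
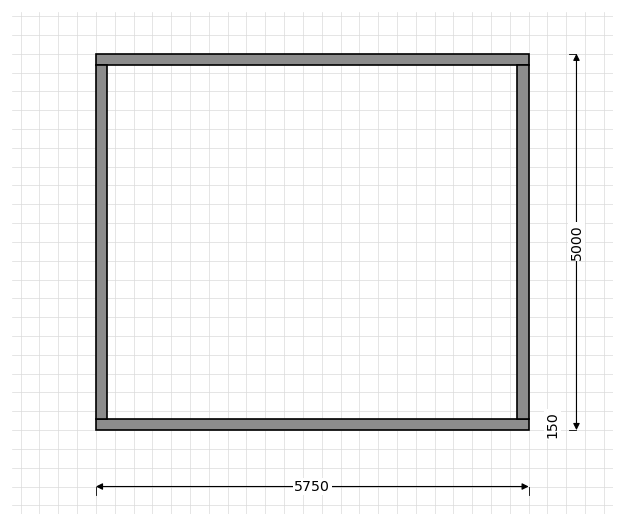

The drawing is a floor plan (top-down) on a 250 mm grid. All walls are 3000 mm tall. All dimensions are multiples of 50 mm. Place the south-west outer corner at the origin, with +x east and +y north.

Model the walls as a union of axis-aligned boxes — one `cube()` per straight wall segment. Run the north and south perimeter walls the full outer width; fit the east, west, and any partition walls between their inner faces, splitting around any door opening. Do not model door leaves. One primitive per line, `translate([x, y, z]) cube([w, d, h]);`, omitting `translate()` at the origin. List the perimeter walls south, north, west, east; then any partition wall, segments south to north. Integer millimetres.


cube([5750, 150, 3000]);
translate([0, 4850, 0]) cube([5750, 150, 3000]);
translate([0, 150, 0]) cube([150, 4700, 3000]);
translate([5600, 150, 0]) cube([150, 4700, 3000]);


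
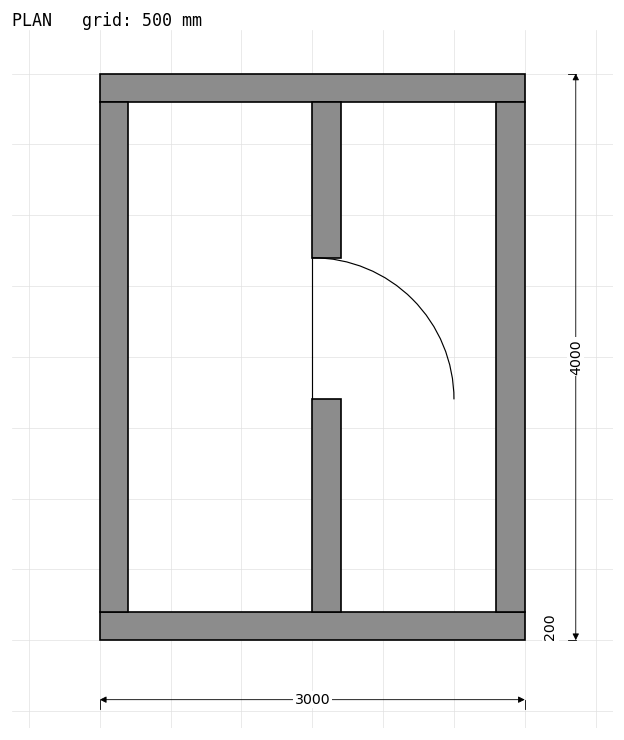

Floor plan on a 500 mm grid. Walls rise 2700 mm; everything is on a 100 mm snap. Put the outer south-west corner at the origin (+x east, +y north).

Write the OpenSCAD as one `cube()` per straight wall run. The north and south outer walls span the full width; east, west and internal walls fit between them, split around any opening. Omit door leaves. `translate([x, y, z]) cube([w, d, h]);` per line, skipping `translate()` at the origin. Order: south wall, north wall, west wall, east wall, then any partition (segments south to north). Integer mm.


cube([3000, 200, 2700]);
translate([0, 3800, 0]) cube([3000, 200, 2700]);
translate([0, 200, 0]) cube([200, 3600, 2700]);
translate([2800, 200, 0]) cube([200, 3600, 2700]);
translate([1500, 200, 0]) cube([200, 1500, 2700]);
translate([1500, 2700, 0]) cube([200, 1100, 2700]);


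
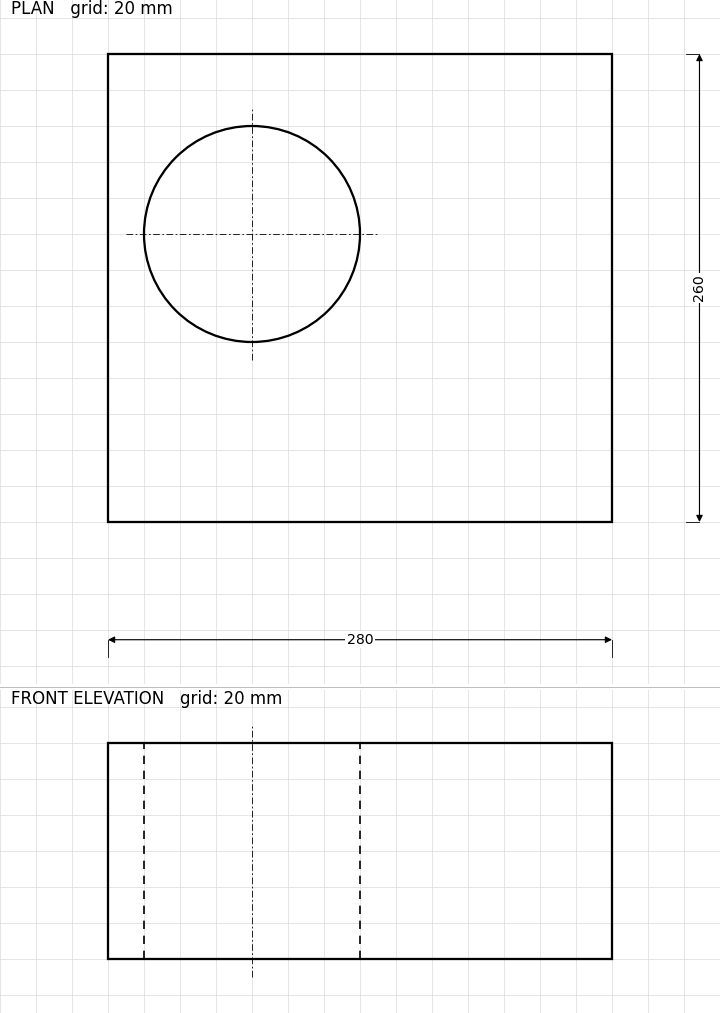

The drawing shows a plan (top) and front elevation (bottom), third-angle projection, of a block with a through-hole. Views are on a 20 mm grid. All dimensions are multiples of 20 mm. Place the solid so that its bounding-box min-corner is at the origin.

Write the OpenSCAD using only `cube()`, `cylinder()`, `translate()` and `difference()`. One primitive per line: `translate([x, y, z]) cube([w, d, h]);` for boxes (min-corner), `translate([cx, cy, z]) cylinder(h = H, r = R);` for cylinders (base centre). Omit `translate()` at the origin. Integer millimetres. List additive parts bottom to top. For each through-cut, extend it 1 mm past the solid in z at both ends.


difference() {
  cube([280, 260, 120]);
  translate([80, 160, -1]) cylinder(h = 122, r = 60);
}


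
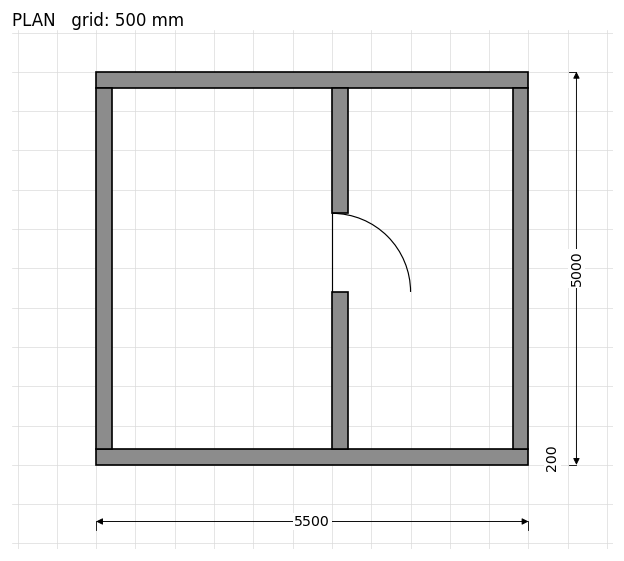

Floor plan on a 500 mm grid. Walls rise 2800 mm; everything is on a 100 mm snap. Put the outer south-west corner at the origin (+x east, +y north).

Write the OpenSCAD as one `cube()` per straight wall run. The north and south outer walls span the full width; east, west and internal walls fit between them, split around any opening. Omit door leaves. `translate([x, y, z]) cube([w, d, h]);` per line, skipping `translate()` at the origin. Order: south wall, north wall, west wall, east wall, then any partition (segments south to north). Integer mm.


cube([5500, 200, 2800]);
translate([0, 4800, 0]) cube([5500, 200, 2800]);
translate([0, 200, 0]) cube([200, 4600, 2800]);
translate([5300, 200, 0]) cube([200, 4600, 2800]);
translate([3000, 200, 0]) cube([200, 2000, 2800]);
translate([3000, 3200, 0]) cube([200, 1600, 2800]);
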